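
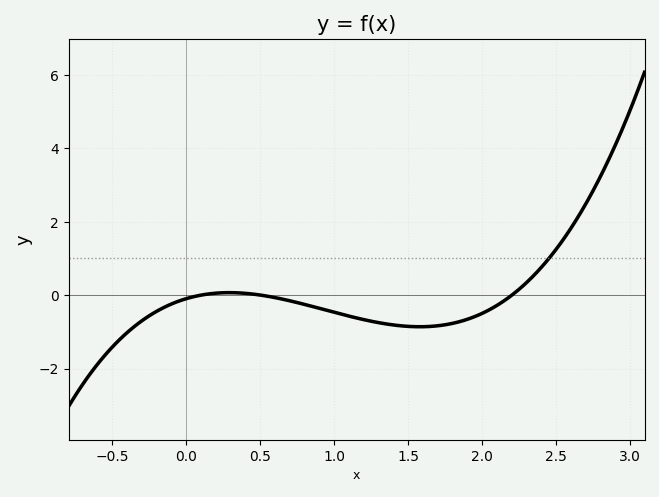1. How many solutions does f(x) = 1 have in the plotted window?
1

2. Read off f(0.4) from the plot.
0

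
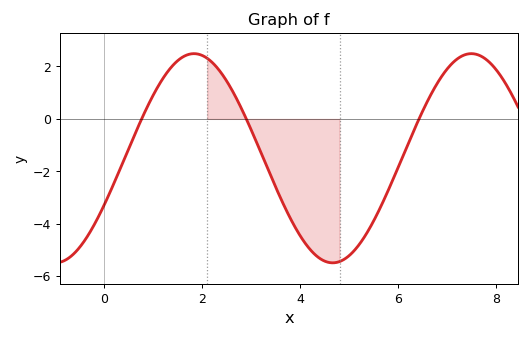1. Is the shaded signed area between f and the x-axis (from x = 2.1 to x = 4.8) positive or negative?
negative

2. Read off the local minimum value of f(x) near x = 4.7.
-5.4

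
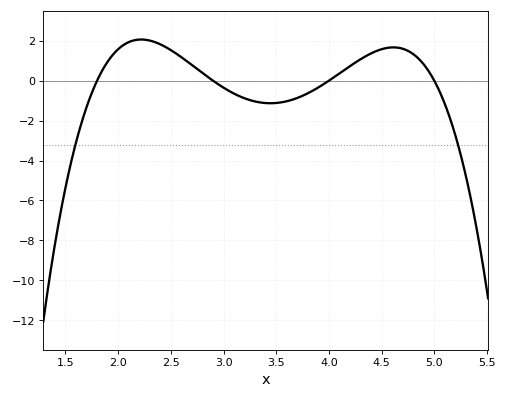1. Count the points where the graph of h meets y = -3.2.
2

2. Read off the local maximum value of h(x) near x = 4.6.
1.67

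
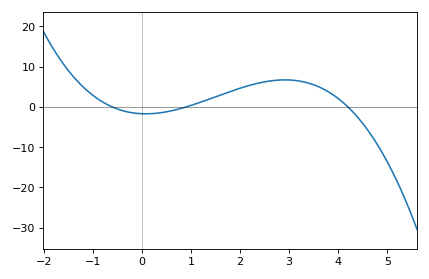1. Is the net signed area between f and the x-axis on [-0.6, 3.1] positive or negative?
positive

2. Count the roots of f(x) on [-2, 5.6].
3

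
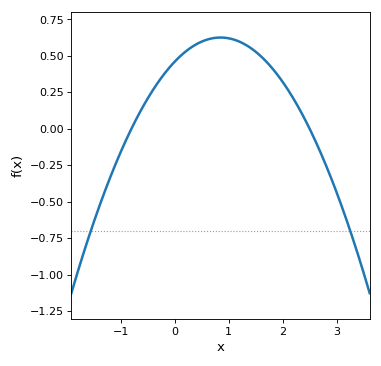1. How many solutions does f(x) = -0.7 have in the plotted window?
2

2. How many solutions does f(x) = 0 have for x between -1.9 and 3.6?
2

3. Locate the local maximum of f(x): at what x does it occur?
0.85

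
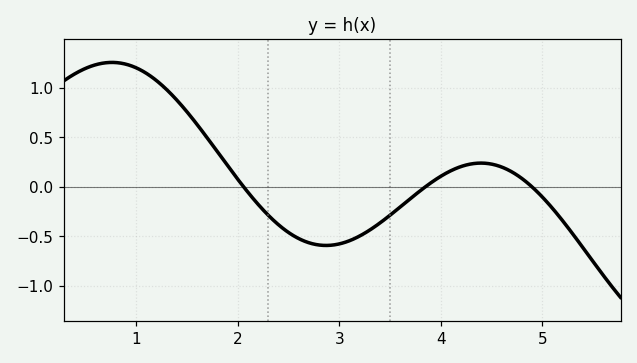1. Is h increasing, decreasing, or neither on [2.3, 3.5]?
neither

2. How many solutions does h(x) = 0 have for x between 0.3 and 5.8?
3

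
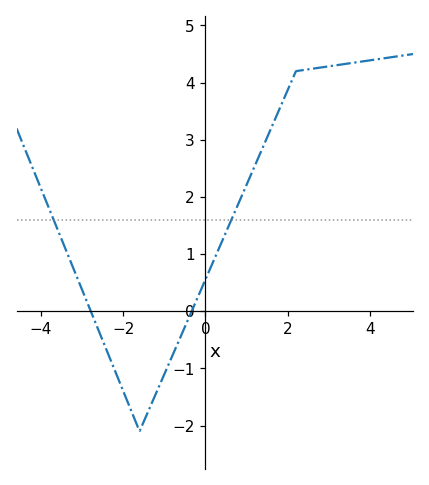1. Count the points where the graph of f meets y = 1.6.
2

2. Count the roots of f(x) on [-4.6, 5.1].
2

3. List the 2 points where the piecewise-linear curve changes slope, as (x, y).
(-1.6, -2.1); (2.2, 4.2)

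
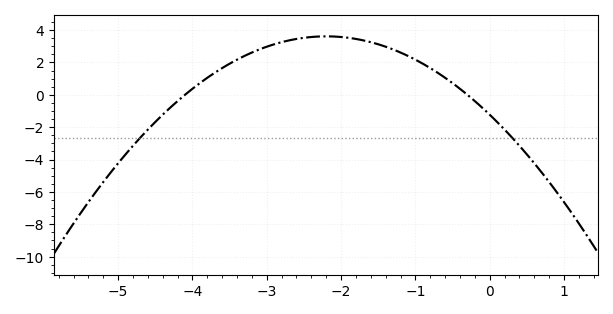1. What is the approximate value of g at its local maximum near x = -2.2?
3.6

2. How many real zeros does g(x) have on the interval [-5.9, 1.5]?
2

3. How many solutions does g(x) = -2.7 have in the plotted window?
2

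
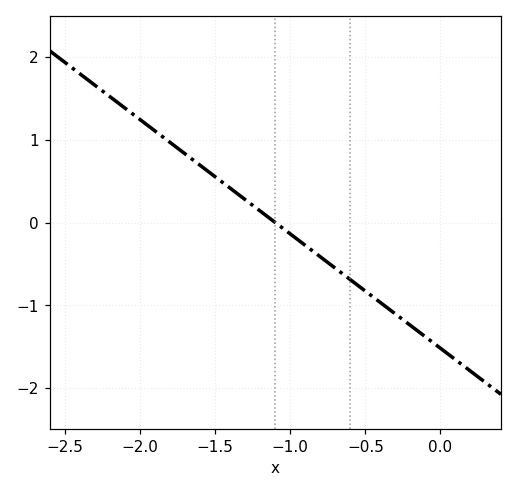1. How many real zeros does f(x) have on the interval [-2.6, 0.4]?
1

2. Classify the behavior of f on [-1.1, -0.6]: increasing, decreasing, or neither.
decreasing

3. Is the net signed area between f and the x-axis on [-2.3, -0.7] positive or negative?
positive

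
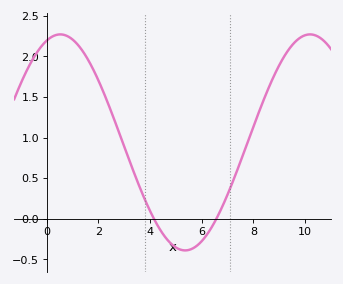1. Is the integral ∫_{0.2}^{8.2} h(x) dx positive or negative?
positive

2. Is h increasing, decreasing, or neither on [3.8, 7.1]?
neither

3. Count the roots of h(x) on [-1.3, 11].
2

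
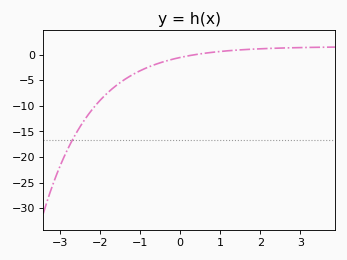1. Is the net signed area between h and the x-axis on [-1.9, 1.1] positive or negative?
negative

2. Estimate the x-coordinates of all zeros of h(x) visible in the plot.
0.4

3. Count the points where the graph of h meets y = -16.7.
1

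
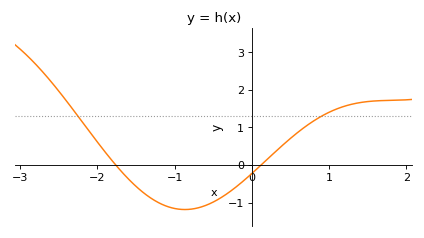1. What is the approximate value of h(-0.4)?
-0.9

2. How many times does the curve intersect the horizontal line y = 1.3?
2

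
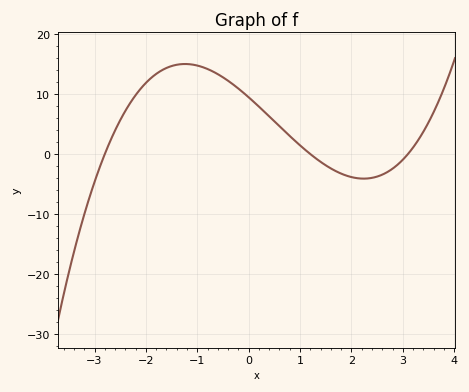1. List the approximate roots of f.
-2.8, 1.2, 3.1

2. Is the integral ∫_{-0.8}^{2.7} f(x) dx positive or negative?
positive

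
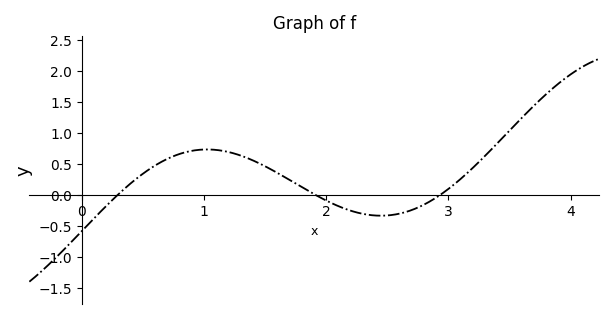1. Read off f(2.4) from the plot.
-0.35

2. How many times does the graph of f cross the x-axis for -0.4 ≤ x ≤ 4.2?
3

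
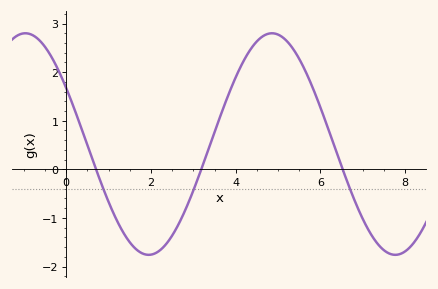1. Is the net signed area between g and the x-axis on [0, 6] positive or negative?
positive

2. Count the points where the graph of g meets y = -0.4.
3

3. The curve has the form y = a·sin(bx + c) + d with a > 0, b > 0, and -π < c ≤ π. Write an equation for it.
y = 2.28sin(1.08x + 2.61) + 0.52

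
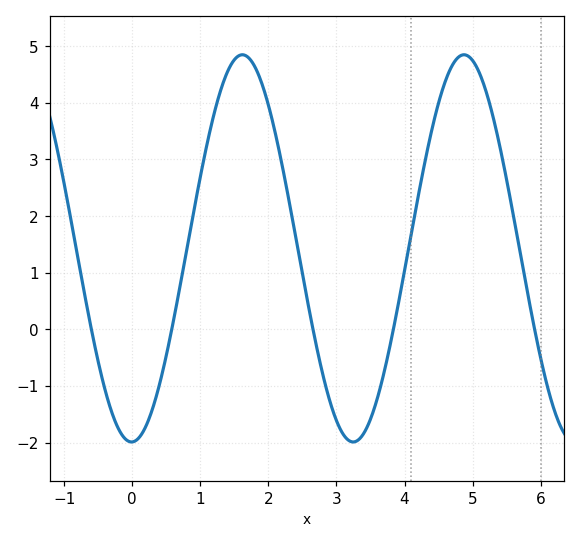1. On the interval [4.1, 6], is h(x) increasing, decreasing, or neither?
neither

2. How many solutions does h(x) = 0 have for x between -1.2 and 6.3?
5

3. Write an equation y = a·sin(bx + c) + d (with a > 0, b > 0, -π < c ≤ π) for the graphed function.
y = 3.42sin(1.9x - 1.6) + 1.43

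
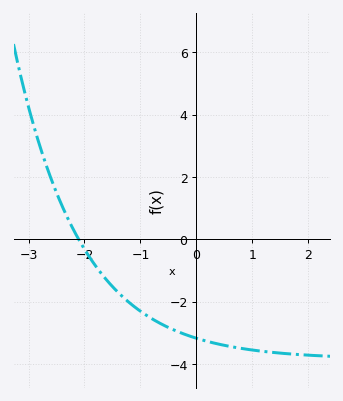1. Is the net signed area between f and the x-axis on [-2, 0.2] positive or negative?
negative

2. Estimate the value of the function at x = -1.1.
-2.17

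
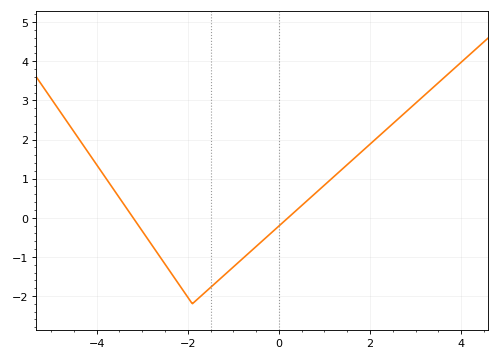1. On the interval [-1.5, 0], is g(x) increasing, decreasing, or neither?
increasing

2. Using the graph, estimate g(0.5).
0.311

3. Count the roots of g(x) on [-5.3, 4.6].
2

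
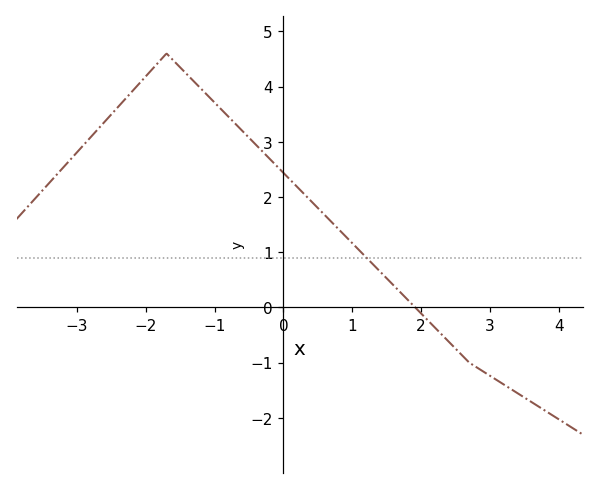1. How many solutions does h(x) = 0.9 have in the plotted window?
1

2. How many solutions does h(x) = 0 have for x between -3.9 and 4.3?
1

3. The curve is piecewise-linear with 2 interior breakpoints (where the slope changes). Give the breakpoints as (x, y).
(-1.7, 4.6); (2.7, -1)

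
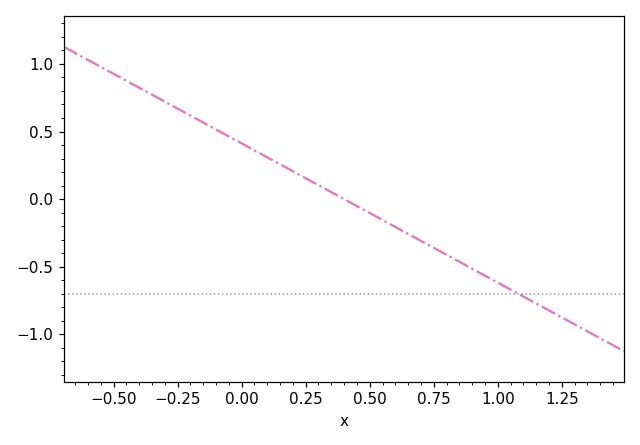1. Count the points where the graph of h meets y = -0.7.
1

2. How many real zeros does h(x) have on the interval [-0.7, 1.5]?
1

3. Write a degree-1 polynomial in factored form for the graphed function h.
y = -1.03(x - 0.4)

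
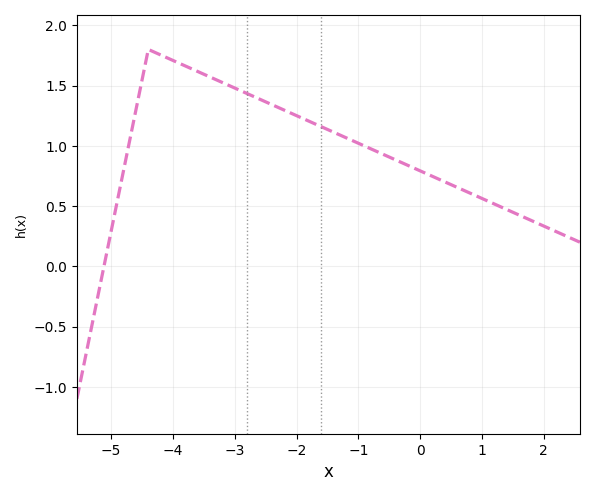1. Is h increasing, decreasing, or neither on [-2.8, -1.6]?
decreasing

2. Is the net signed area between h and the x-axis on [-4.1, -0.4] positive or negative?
positive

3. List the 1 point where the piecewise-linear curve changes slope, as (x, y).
(-4.4, 1.8)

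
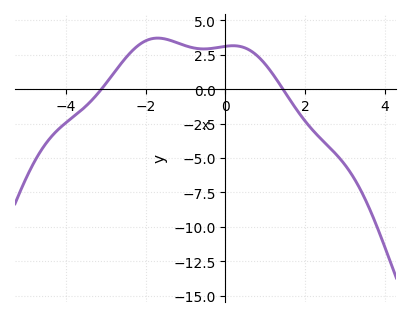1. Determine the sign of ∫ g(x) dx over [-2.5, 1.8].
positive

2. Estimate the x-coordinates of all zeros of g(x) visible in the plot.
-3.2, 1.4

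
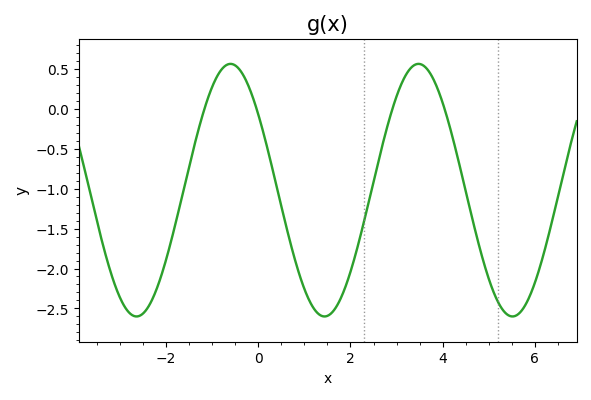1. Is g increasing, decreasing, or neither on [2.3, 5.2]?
neither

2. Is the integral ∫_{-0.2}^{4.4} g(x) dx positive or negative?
negative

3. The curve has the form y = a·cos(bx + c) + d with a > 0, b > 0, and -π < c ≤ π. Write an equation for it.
y = 1.58cos(1.54x + 0.93) - 1.02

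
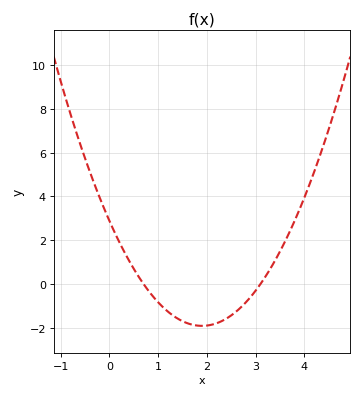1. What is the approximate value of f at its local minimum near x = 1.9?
-1.92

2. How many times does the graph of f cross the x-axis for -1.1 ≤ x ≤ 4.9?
2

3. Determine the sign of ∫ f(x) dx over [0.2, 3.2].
negative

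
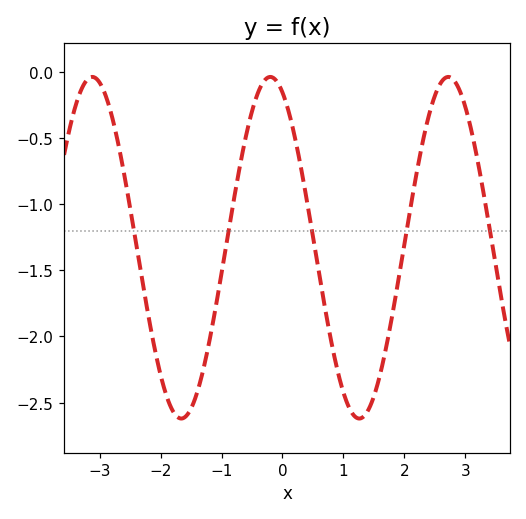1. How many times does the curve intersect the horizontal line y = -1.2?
5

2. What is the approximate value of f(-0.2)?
-0.04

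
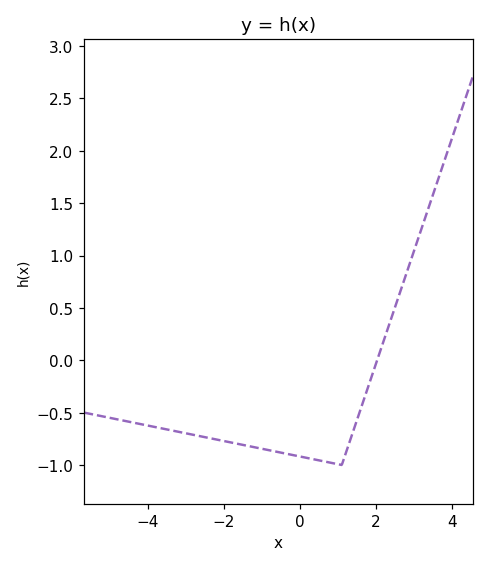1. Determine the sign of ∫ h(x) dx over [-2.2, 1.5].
negative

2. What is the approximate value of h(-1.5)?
-0.8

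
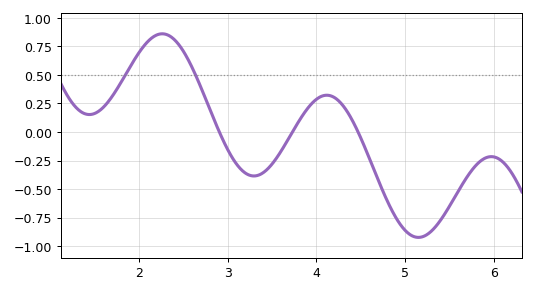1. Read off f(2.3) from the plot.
0.85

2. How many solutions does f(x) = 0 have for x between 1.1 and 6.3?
3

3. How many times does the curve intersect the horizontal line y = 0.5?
2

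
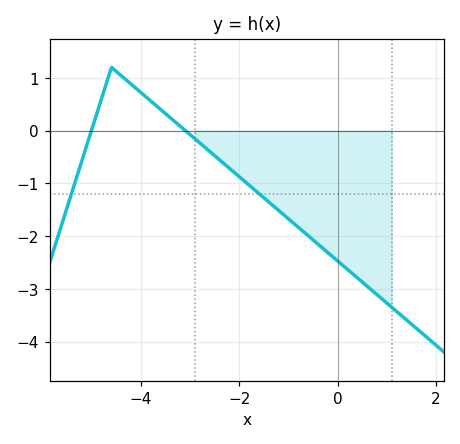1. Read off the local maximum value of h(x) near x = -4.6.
1.2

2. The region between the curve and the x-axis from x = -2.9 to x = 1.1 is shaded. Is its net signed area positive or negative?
negative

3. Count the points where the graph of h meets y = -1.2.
2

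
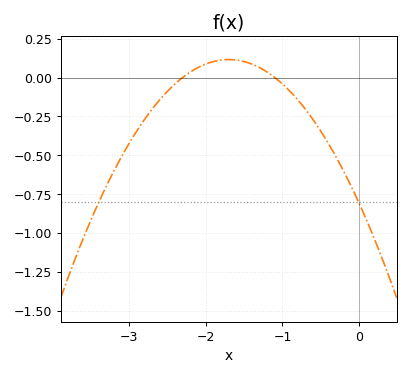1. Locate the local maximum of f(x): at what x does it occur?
-1.7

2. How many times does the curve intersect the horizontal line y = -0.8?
2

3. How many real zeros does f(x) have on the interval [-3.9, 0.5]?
2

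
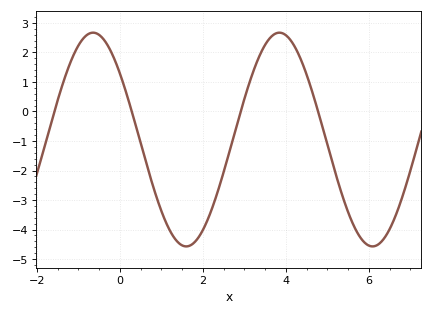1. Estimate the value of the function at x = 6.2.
-4.53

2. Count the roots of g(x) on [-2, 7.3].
4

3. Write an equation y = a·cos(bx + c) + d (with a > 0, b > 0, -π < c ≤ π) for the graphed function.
y = 3.62cos(1.4x + 0.902) - 0.95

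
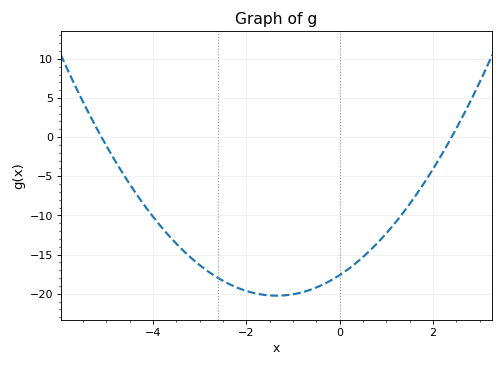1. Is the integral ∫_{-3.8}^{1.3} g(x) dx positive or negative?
negative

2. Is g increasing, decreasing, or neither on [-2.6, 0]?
neither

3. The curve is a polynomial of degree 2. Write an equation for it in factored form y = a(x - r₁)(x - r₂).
y = 1.44(x + 5.1)(x - 2.4)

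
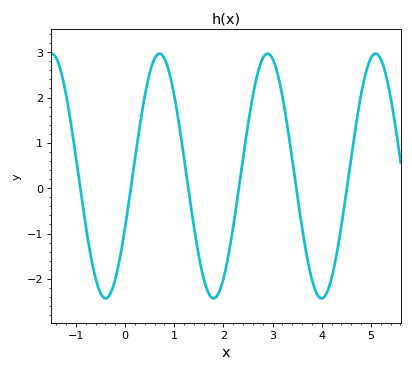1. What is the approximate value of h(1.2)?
0.646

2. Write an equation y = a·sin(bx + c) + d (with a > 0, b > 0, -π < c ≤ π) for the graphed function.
y = 2.7sin(2.86x - 0.43) + 0.27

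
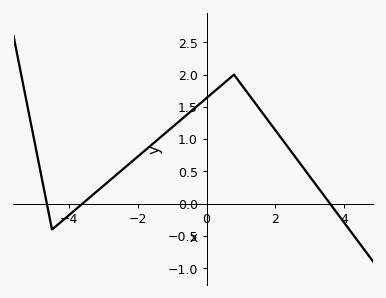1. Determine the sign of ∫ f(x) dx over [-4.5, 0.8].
positive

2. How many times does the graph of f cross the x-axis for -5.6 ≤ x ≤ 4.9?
3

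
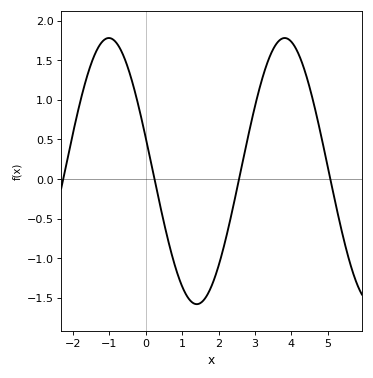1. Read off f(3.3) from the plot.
1.41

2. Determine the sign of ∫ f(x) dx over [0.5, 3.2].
negative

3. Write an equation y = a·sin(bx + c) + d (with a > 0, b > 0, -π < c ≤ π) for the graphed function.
y = 1.68sin(1.3x + 2.89) + 0.1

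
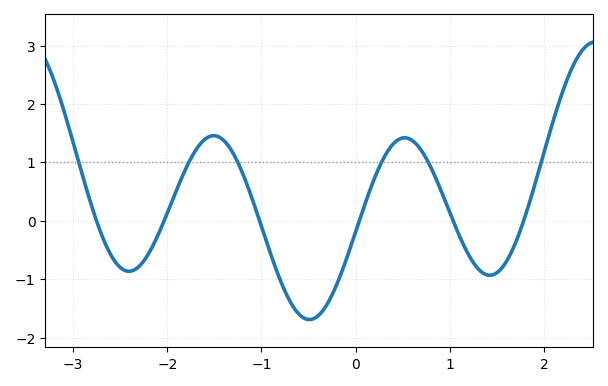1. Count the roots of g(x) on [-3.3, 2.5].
6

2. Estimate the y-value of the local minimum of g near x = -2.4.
-0.9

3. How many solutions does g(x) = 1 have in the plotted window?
6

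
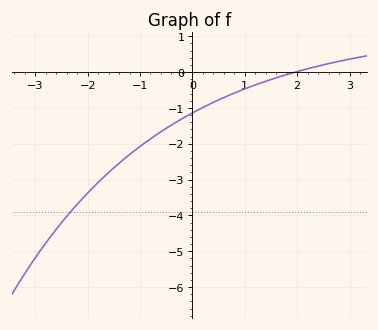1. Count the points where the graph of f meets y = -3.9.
1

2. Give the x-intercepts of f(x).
1.96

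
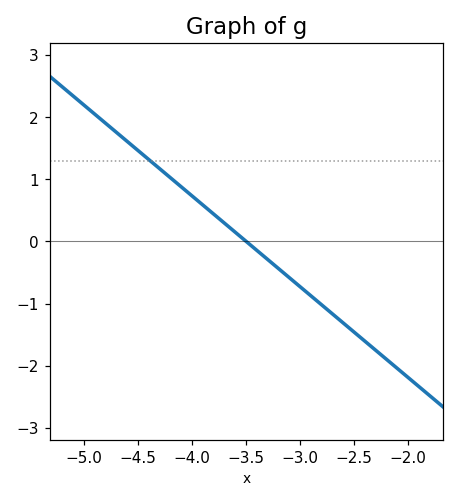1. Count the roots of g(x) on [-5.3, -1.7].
1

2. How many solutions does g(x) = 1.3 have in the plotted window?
1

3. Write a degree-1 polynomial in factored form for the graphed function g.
y = -1.46(x + 3.5)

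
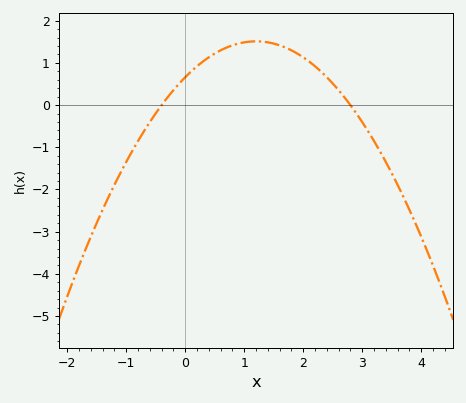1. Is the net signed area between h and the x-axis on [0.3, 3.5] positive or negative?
positive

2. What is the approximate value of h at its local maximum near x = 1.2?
1.51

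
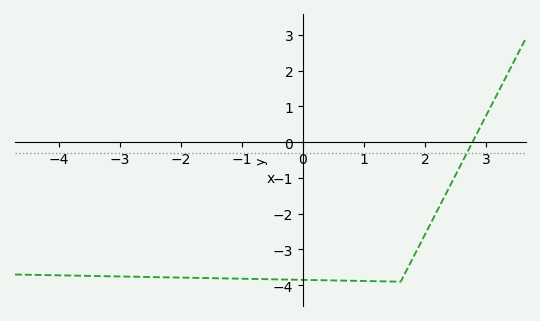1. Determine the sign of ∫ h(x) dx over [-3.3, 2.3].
negative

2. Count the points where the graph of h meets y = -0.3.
1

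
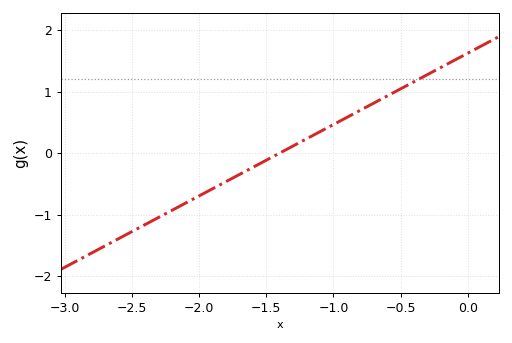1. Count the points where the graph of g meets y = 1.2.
1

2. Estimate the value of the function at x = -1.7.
-0.348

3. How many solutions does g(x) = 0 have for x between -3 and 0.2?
1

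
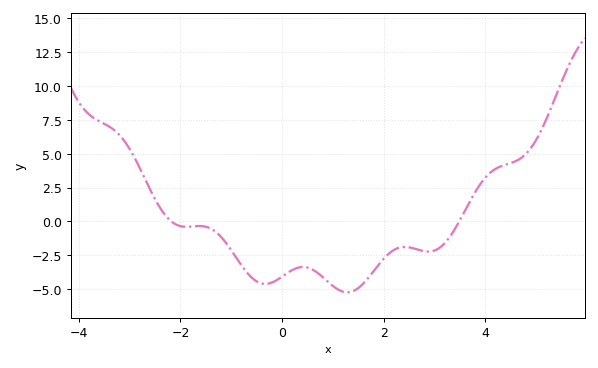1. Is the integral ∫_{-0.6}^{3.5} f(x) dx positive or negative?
negative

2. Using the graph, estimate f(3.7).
1.5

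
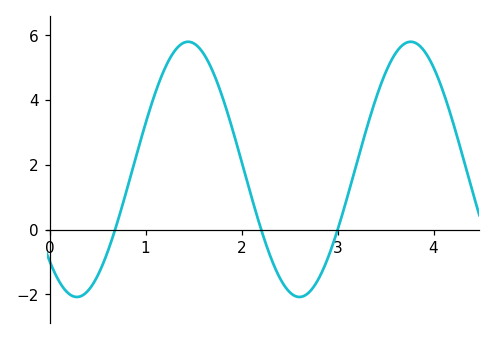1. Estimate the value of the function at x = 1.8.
4.1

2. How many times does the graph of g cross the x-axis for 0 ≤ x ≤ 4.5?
3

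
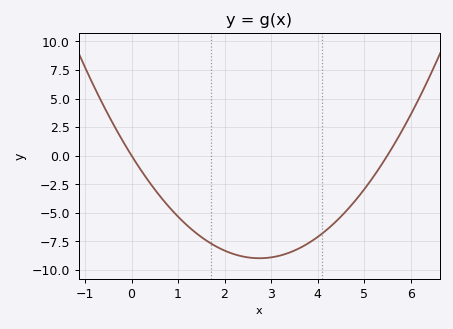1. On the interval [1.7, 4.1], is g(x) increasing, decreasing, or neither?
neither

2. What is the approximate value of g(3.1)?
-8.85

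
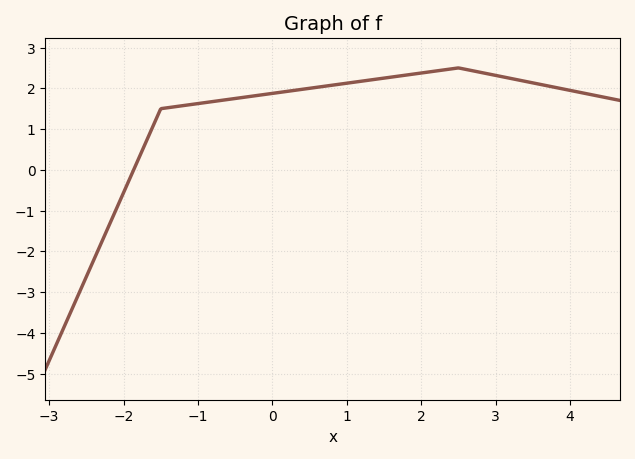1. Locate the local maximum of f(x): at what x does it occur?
2.6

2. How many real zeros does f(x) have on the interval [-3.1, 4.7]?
1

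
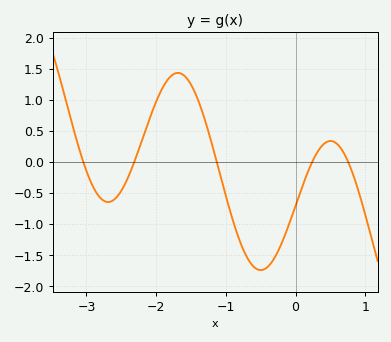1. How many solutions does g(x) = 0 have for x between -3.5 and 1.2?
5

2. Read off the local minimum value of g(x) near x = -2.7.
-0.65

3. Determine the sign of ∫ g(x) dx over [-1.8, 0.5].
negative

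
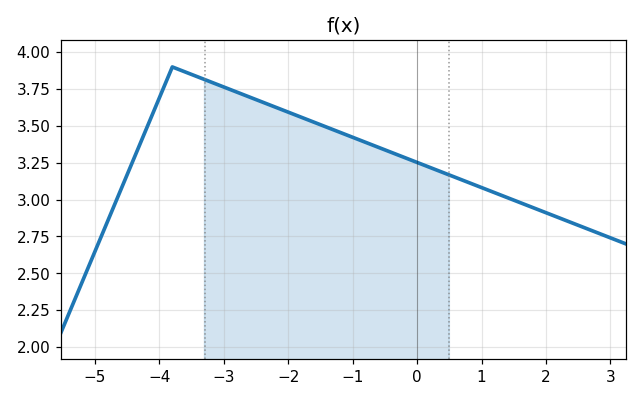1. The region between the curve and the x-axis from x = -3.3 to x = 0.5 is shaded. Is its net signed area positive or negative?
positive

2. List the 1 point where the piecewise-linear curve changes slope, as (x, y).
(-3.8, 3.9)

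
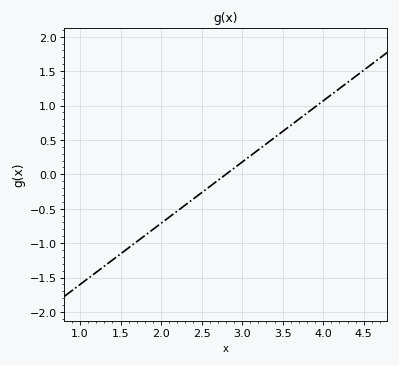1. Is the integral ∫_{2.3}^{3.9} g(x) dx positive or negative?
positive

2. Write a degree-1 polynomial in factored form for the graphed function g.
y = 0.89(x - 2.8)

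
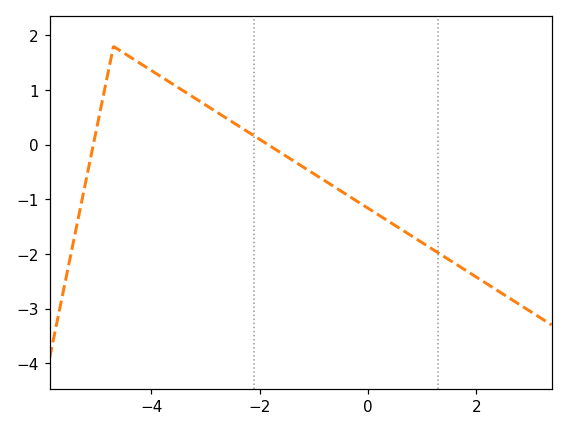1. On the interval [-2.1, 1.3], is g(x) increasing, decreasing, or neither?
decreasing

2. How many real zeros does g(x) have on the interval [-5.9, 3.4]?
2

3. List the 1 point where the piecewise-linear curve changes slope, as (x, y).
(-4.7, 1.8)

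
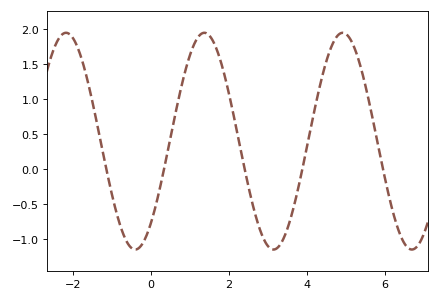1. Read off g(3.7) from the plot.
-0.455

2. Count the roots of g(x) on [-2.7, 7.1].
5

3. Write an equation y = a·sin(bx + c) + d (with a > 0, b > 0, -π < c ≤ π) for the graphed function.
y = 1.55sin(1.77x - 0.85) + 0.4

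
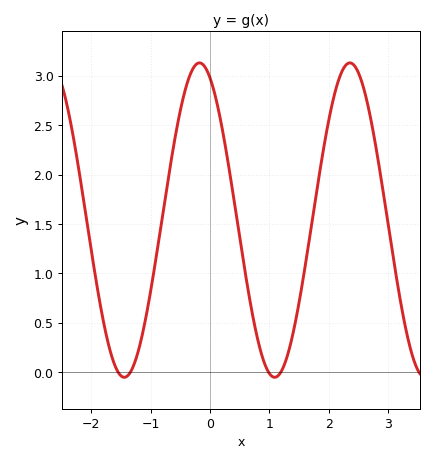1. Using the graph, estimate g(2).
2.55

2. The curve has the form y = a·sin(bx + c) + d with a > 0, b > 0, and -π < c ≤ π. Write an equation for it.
y = 1.59sin(2.48x + 2.01) + 1.54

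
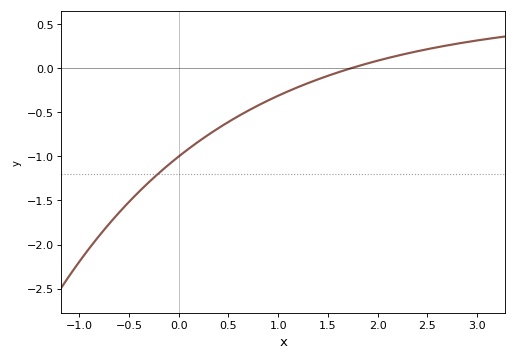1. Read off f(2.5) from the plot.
0.2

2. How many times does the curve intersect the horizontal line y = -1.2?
1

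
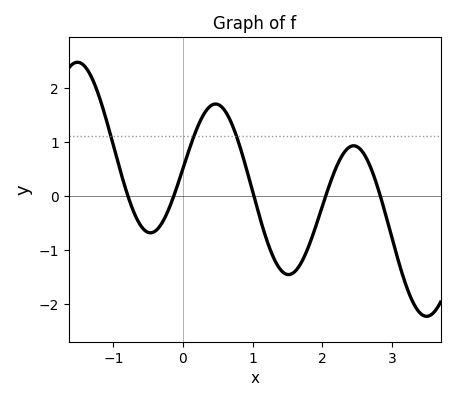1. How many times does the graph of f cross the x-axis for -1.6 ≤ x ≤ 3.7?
5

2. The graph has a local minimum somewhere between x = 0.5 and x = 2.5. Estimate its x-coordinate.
1.51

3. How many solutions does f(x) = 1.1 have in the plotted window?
3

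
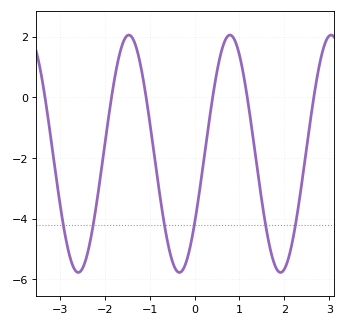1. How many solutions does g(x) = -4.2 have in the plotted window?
6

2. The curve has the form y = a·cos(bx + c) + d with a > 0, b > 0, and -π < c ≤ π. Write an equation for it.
y = 3.91cos(2.79x - 2.2) - 1.86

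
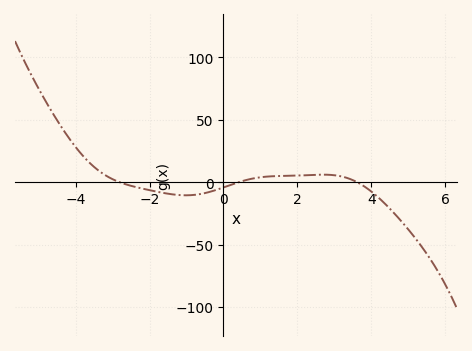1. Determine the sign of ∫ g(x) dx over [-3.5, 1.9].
negative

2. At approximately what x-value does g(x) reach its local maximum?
2.7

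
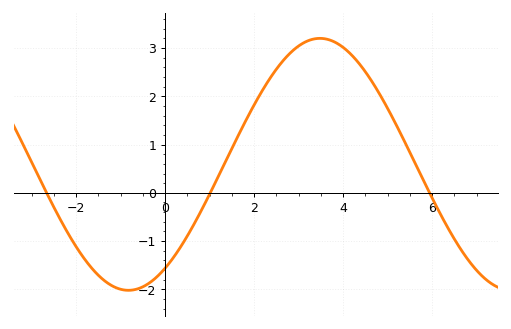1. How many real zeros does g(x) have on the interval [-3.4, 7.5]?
3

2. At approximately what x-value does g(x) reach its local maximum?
3.48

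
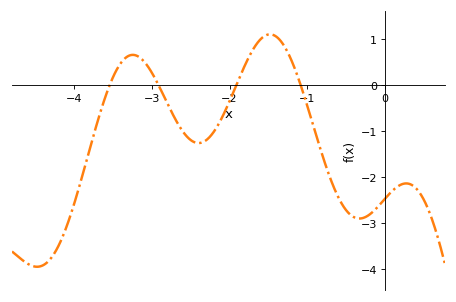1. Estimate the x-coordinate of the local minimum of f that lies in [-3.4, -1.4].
-2.4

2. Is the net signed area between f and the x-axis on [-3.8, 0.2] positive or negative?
negative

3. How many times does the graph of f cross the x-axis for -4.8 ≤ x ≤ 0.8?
4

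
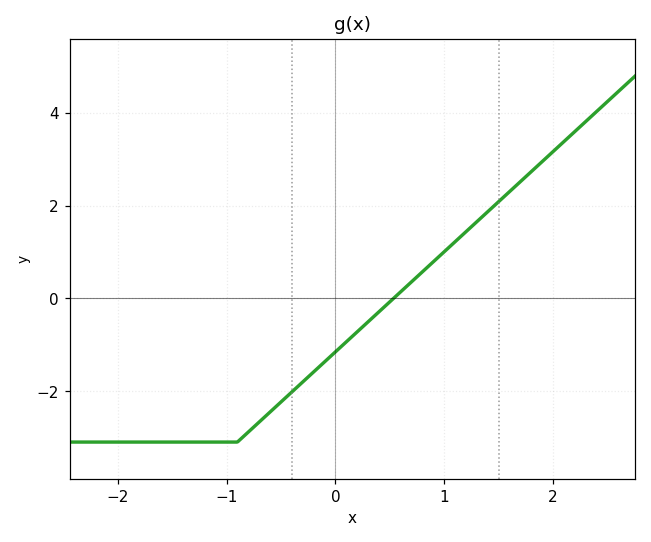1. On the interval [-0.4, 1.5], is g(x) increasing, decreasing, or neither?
increasing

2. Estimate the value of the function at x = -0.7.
-2.6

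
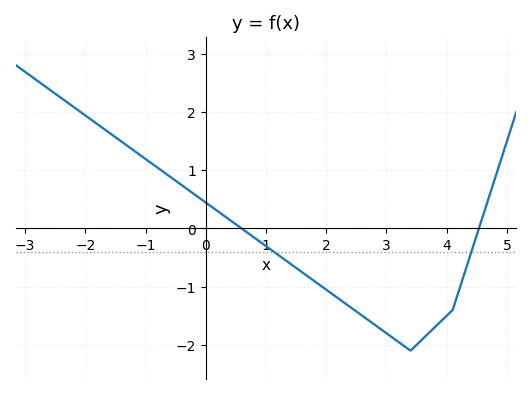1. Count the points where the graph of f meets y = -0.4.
2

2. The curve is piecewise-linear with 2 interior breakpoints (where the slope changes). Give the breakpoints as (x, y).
(3.4, -2.1); (4.1, -1.4)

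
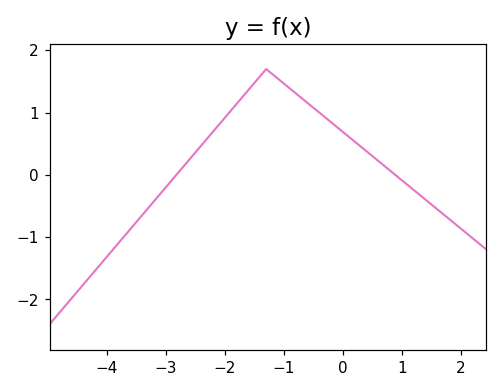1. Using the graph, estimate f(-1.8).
1.1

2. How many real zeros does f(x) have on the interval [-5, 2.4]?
2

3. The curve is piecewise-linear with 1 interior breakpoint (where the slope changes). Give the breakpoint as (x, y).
(-1.3, 1.7)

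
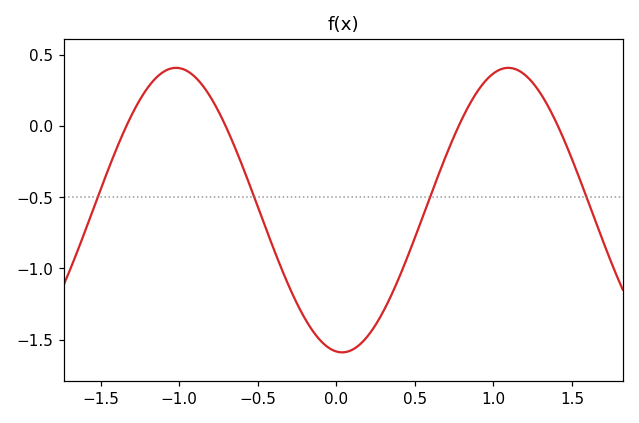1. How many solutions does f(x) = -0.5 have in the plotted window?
4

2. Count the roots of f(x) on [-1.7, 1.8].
4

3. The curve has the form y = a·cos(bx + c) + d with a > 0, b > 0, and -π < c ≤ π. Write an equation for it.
y = 1cos(3x + 3) - 0.59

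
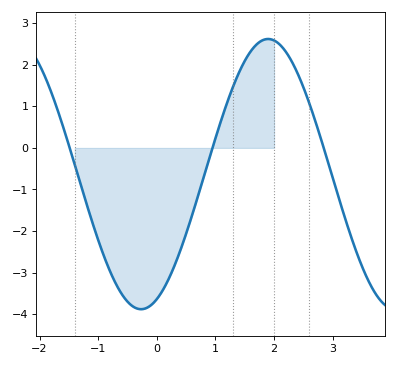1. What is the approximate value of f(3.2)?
-1.6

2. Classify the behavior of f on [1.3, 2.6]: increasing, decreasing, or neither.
neither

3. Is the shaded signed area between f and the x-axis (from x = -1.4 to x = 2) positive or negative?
negative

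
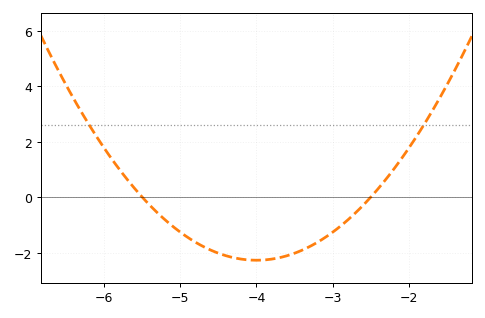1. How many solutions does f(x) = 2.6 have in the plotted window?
2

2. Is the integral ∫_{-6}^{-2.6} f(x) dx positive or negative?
negative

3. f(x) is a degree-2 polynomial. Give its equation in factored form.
y = 1.01(x + 5.5)(x + 2.5)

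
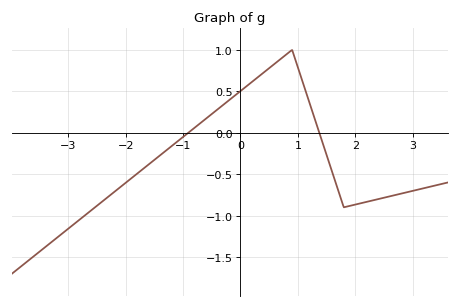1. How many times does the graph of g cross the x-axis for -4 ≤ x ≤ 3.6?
2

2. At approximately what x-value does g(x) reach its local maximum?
0.9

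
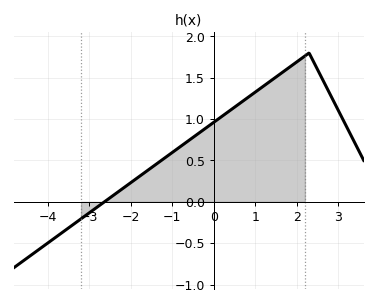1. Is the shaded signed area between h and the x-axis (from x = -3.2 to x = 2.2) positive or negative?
positive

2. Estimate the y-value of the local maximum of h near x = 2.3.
1.8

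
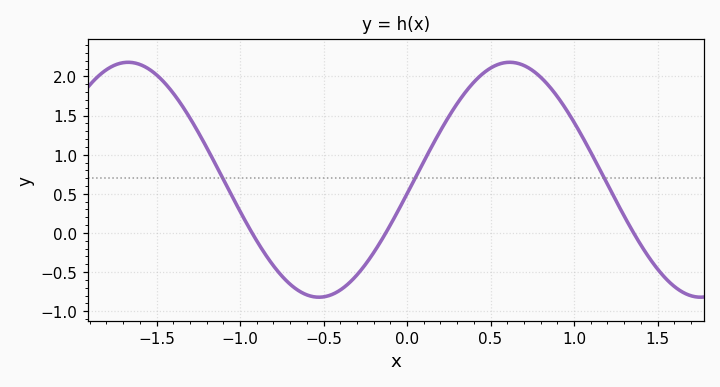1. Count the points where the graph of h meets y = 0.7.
3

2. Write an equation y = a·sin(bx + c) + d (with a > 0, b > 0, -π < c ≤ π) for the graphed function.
y = 1.5sin(2.75x - 0.12) + 0.68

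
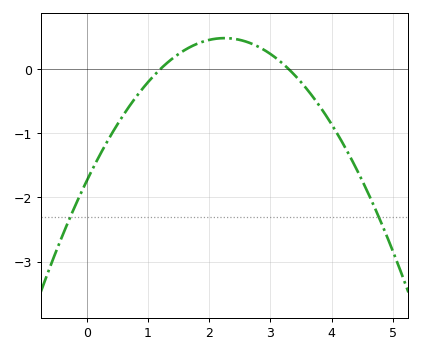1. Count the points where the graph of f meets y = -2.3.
2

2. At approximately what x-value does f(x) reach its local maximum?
2.25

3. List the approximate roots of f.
1.2, 3.3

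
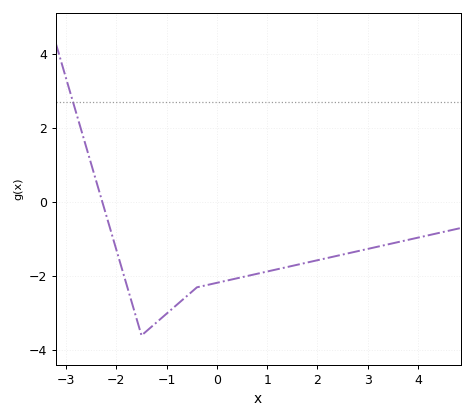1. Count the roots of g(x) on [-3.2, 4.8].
1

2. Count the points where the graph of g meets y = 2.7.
1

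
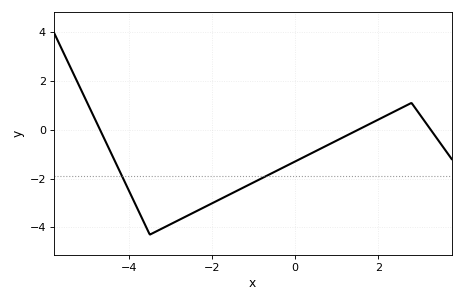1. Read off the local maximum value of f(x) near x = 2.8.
1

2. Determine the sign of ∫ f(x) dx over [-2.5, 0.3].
negative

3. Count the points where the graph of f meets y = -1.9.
2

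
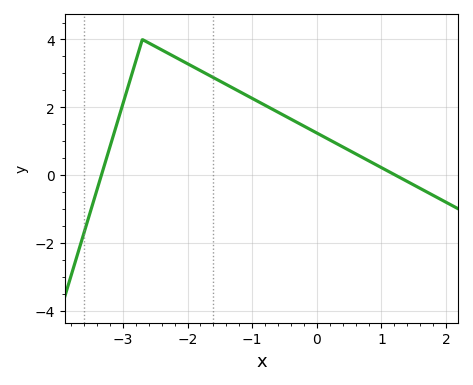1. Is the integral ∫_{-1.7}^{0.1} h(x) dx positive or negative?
positive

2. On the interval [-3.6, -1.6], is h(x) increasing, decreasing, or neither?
neither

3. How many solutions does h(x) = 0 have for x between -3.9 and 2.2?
2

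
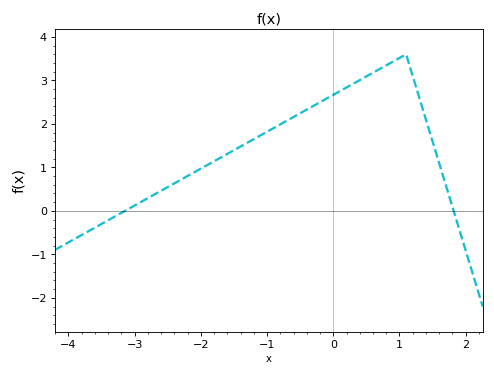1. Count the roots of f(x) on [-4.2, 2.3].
2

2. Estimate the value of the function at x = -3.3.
-0.1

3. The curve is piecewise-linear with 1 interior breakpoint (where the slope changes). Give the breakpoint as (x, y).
(1.1, 3.6)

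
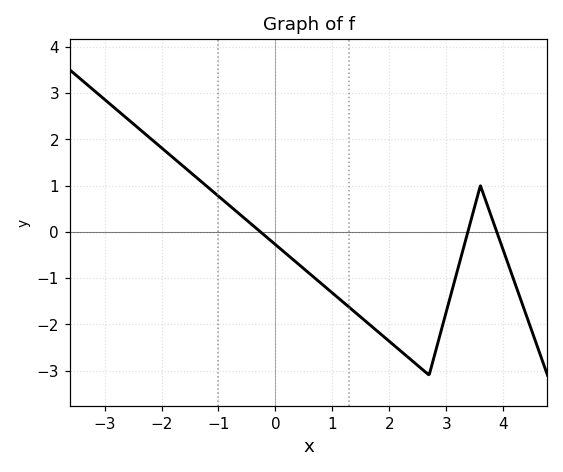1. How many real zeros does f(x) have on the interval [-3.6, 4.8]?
3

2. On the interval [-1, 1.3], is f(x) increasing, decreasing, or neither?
decreasing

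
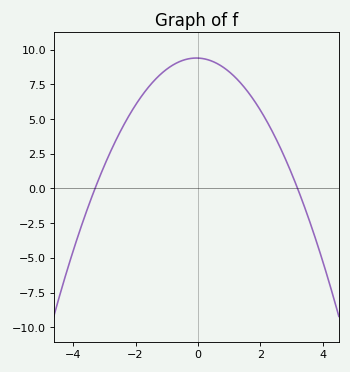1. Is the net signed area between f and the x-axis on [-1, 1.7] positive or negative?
positive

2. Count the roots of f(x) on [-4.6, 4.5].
2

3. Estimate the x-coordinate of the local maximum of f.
-0.05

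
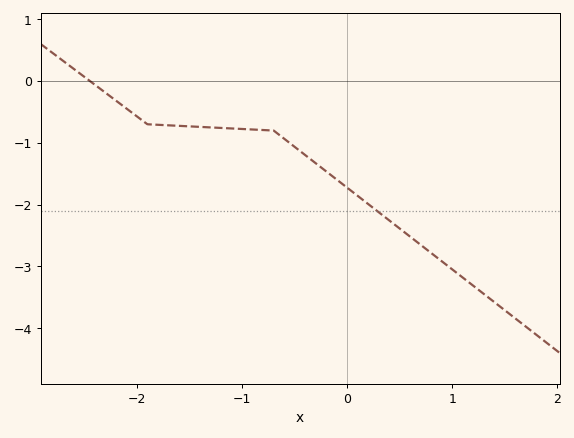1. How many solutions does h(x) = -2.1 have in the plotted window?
1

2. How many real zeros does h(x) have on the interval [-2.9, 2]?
1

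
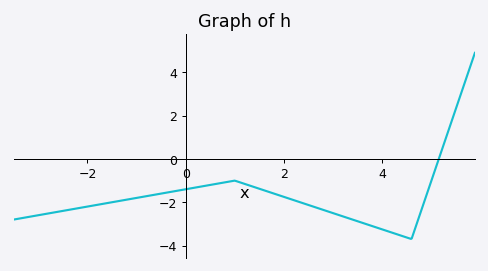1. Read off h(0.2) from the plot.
-1.32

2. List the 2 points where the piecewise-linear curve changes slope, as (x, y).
(1, -1); (4.6, -3.7)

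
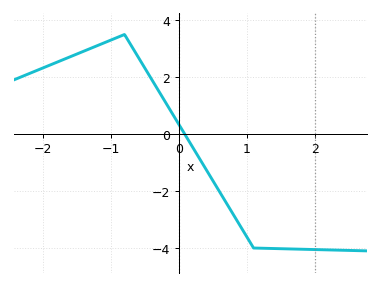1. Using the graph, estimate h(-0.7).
3.2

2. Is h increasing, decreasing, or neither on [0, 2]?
decreasing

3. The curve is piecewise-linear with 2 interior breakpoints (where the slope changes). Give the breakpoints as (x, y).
(-0.8, 3.5); (1.1, -4)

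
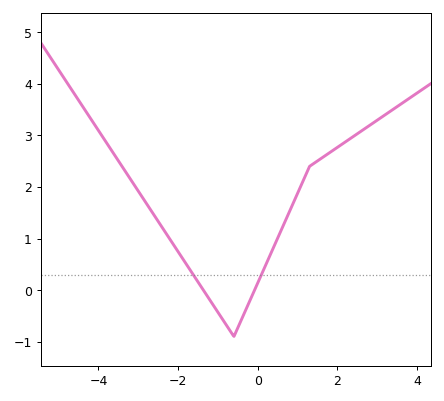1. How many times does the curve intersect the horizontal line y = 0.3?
2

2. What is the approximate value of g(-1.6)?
0.3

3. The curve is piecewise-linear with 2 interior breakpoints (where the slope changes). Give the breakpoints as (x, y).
(-0.6, -0.9); (1.3, 2.4)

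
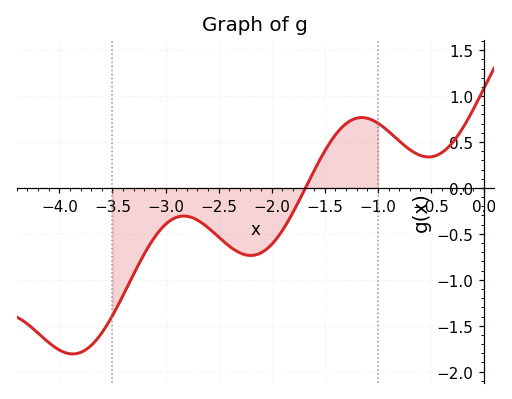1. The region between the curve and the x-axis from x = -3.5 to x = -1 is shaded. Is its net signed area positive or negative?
negative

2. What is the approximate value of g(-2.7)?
-0.35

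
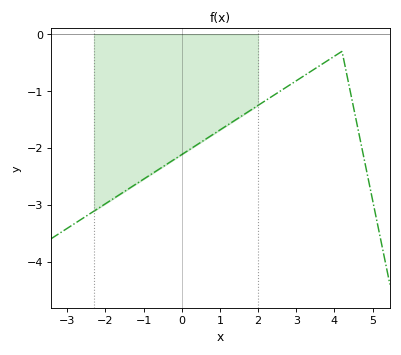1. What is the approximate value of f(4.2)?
-0.3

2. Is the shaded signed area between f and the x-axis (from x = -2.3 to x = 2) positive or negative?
negative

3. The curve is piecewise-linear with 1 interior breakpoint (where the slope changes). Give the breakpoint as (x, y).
(4.2, -0.3)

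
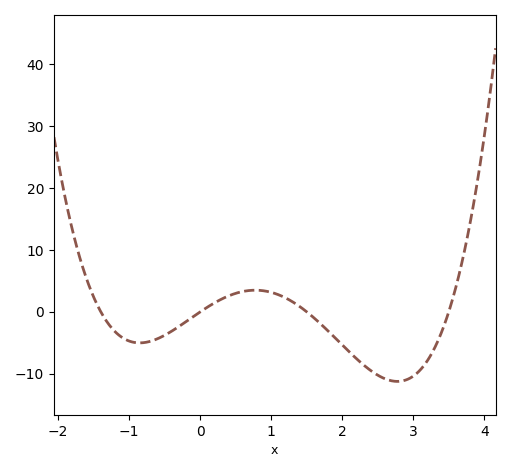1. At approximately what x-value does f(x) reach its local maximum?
0.776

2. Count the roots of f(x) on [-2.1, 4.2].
4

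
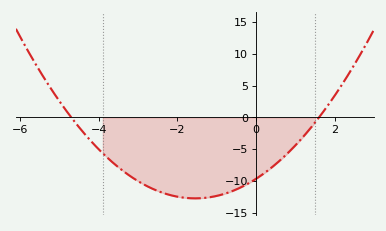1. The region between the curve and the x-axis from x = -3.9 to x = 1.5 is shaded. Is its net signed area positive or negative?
negative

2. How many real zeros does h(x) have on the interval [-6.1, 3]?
2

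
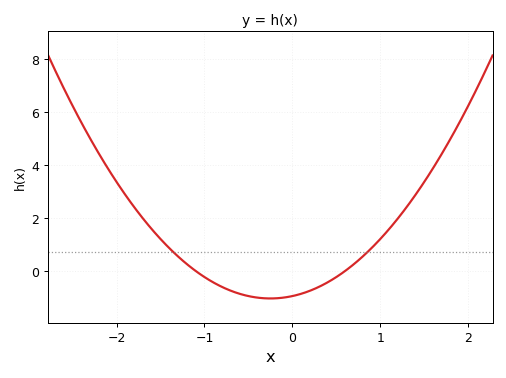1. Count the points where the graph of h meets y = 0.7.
2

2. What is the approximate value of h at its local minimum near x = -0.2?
-1.04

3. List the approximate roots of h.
-1.1, 0.6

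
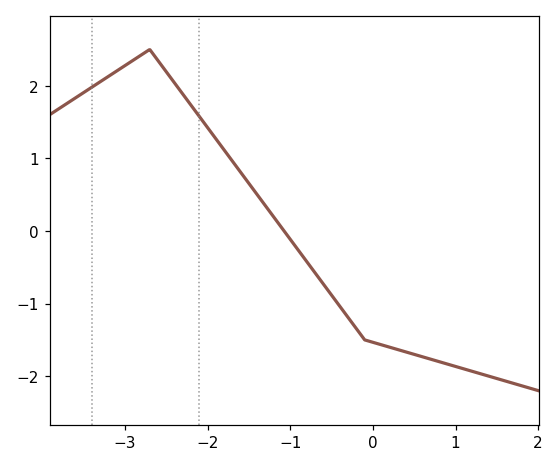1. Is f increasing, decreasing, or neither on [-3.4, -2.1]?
neither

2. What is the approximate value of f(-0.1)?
-1.5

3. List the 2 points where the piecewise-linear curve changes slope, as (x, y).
(-2.7, 2.5); (-0.1, -1.5)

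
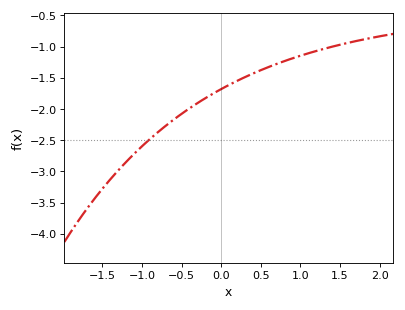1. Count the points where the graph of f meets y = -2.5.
1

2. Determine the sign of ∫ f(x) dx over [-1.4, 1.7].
negative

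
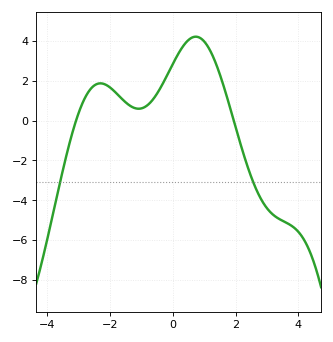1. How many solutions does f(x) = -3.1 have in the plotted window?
2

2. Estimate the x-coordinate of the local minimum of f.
-1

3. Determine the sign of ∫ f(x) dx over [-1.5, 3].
positive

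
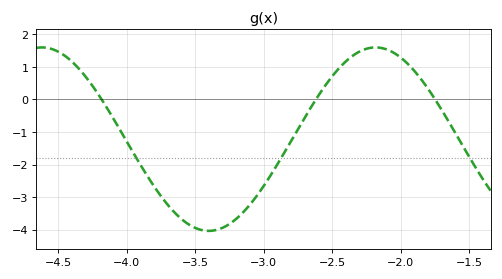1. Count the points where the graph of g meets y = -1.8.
3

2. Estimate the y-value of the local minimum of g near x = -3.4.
-4.04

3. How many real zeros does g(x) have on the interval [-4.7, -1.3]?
3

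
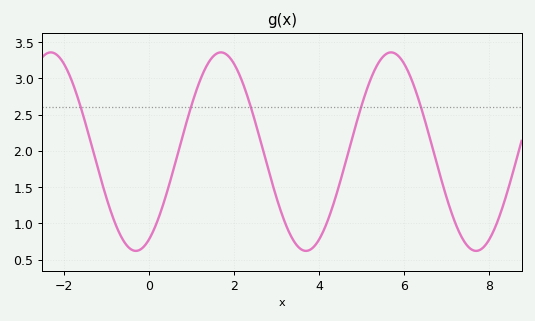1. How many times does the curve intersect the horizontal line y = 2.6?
5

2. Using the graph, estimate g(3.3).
0.9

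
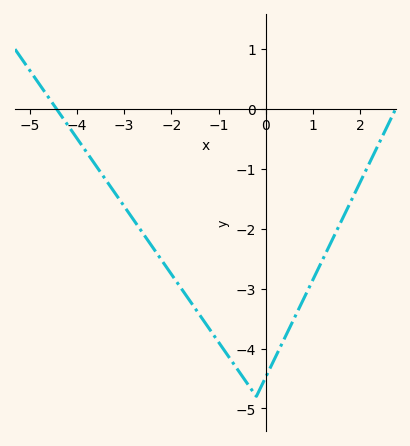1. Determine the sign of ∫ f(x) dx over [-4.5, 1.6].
negative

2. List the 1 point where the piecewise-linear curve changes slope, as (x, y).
(-0.2, -4.8)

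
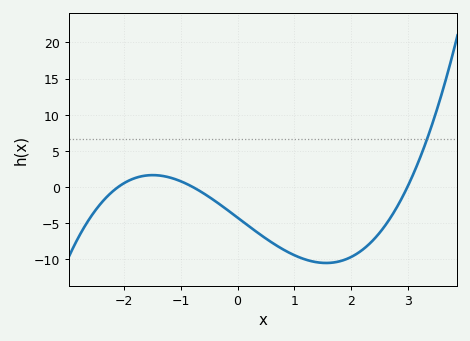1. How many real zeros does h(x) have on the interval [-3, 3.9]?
3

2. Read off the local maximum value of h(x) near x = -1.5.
1.61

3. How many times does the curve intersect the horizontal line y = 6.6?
1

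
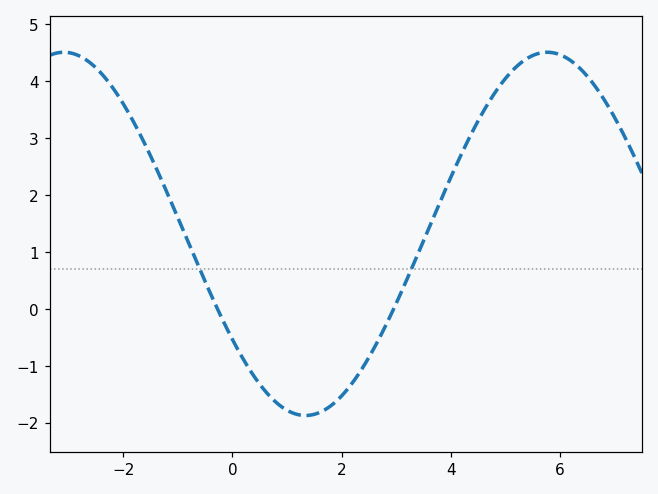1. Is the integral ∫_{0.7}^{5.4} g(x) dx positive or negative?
positive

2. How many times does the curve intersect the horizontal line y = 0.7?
2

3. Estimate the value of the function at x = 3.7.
1.66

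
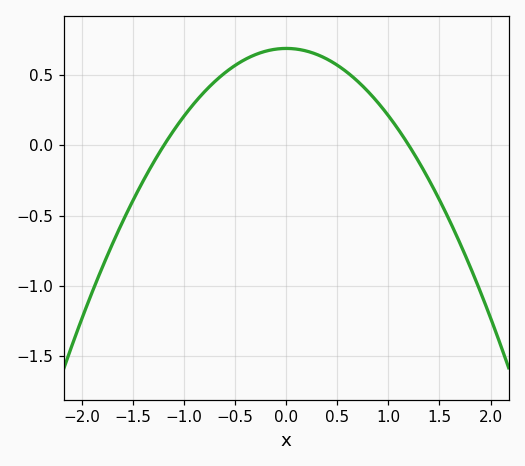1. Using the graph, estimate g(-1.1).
0.1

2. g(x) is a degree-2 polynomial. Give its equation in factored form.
y = -0.48(x + 1.2)(x - 1.2)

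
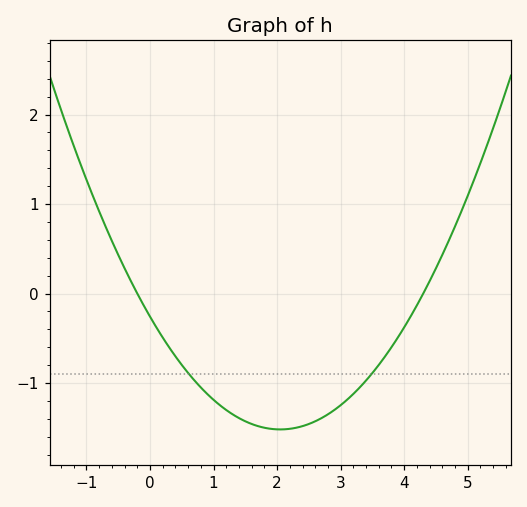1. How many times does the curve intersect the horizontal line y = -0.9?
2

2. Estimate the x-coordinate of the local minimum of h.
2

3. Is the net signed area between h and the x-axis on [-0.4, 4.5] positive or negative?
negative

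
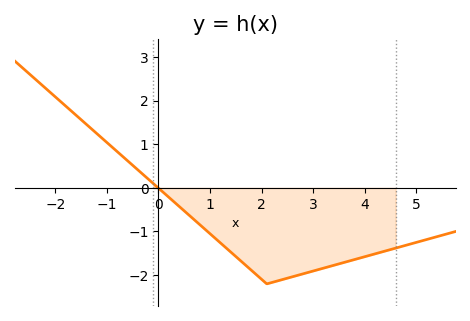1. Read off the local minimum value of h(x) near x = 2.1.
-2.2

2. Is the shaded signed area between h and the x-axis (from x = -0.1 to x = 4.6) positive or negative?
negative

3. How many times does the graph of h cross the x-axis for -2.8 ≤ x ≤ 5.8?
1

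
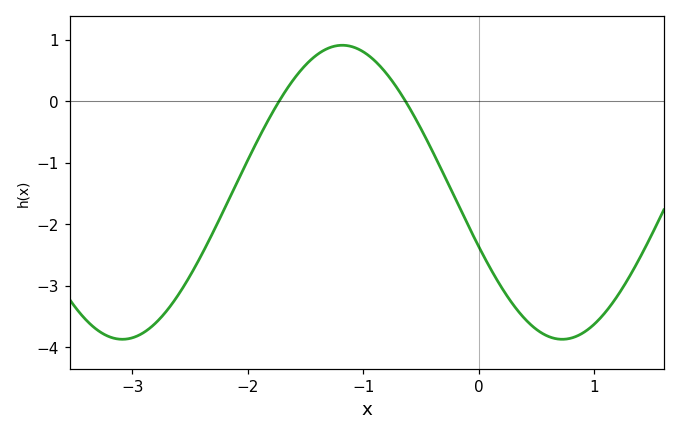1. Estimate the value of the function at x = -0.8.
0.5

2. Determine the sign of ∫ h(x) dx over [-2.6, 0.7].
negative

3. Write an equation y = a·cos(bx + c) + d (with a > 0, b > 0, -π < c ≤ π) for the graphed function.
y = 2.39cos(1.6x + 2) - 1.48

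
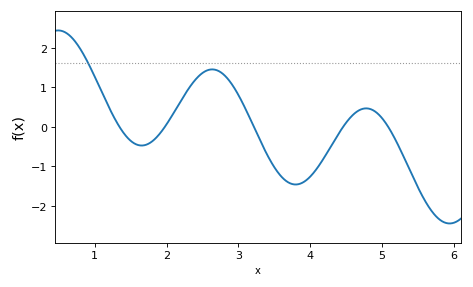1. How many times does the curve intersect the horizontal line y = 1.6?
1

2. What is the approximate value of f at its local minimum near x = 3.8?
-1.5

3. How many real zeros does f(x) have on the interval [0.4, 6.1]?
5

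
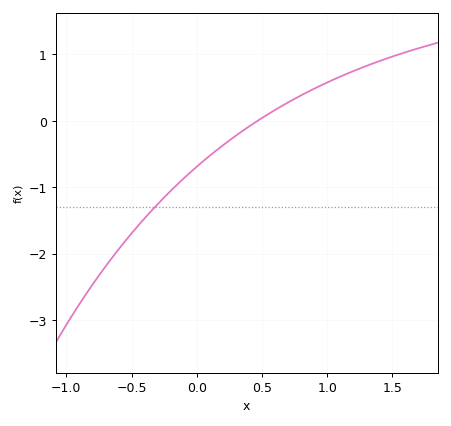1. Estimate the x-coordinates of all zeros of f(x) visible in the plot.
0.45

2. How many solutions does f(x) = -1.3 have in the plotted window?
1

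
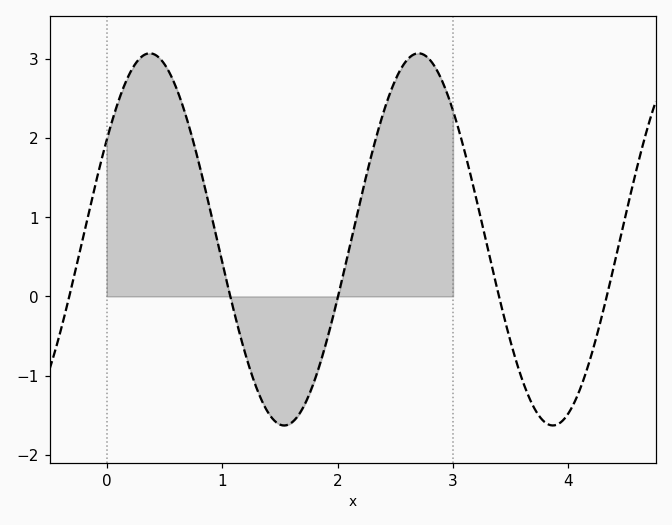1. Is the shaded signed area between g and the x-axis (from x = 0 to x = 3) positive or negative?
positive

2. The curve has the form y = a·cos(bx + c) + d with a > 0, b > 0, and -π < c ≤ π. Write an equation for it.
y = 2.35cos(2.7x - 1.01) + 0.72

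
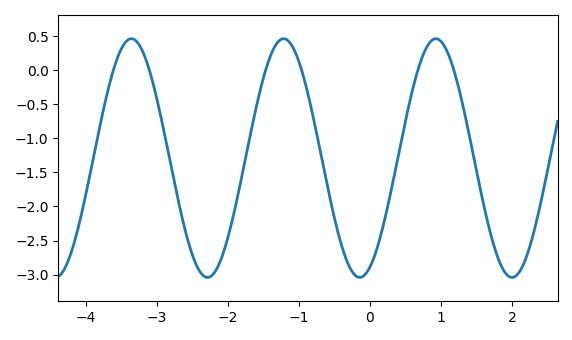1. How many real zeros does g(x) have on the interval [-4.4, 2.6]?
6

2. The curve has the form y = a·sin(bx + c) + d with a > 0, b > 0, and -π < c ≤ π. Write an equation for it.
y = 1.75sin(2.93x - 1.15) - 1.29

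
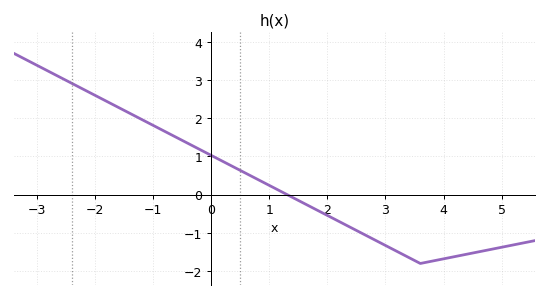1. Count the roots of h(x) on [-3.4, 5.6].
1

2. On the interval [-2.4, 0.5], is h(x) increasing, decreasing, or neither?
decreasing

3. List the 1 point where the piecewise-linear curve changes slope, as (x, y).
(3.6, -1.8)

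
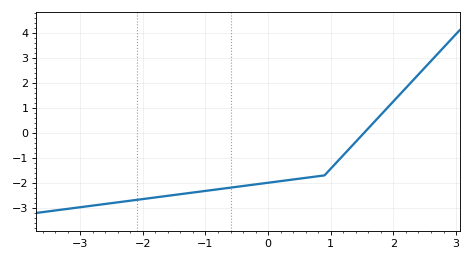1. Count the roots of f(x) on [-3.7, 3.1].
1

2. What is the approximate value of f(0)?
-1.99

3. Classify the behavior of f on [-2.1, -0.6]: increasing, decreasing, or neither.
increasing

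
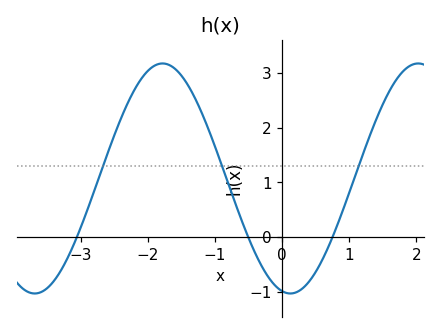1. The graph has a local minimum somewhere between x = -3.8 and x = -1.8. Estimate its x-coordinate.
-3.69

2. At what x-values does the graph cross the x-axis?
-3.06, -0.506, 0.75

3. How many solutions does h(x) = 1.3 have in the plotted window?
3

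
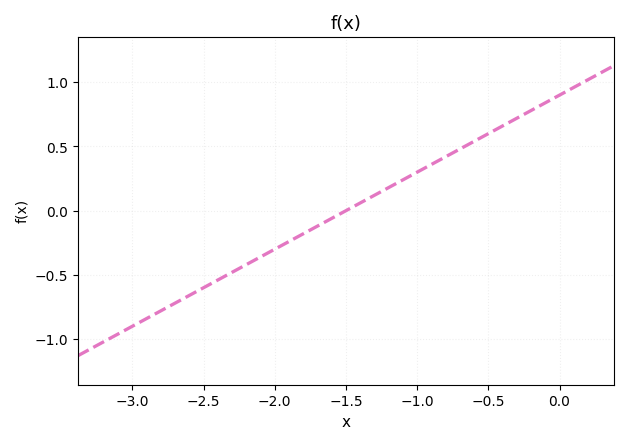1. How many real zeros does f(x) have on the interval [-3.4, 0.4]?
1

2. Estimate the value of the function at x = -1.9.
-0.25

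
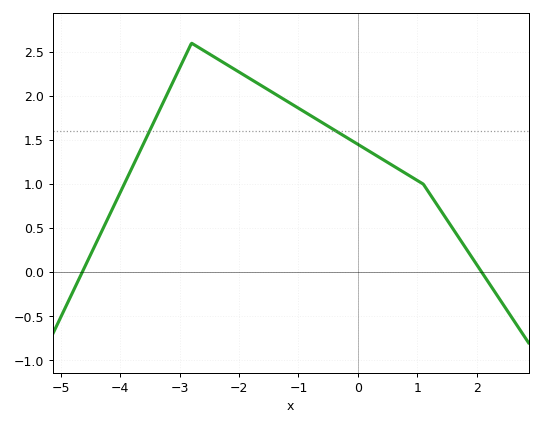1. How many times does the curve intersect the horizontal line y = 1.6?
2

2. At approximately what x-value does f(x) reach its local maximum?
-2.8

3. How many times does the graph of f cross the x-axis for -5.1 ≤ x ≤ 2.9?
2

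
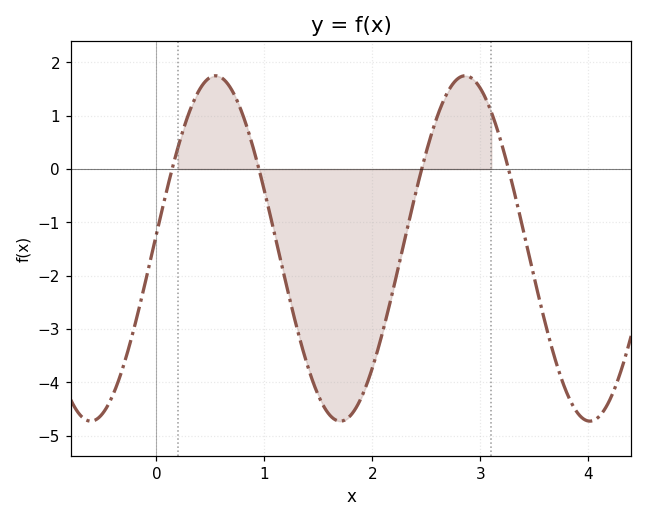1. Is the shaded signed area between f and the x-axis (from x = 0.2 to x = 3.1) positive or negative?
negative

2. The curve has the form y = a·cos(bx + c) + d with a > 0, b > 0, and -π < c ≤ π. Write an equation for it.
y = 3.24cos(2.7x - 1.5) - 1.49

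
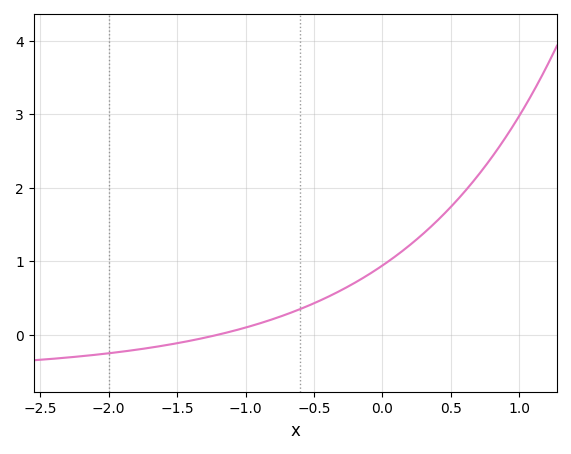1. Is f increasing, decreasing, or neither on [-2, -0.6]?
increasing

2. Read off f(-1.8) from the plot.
-0.2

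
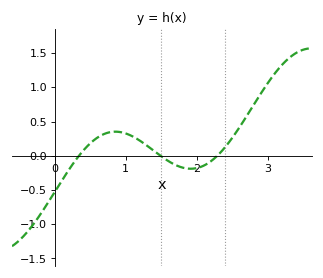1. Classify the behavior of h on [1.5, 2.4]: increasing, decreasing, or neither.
neither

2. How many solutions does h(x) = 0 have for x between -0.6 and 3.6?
3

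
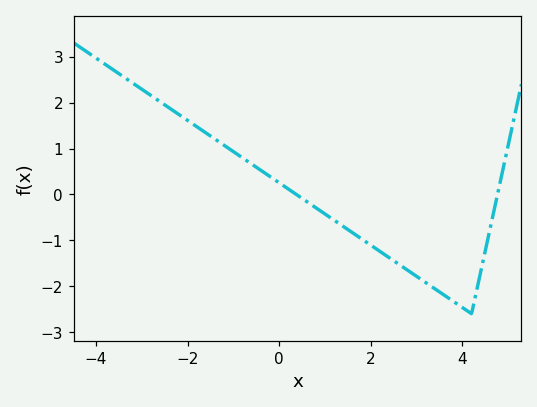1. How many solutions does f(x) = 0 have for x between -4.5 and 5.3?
2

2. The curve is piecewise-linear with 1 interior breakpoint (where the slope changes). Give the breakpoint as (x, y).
(4.2, -2.6)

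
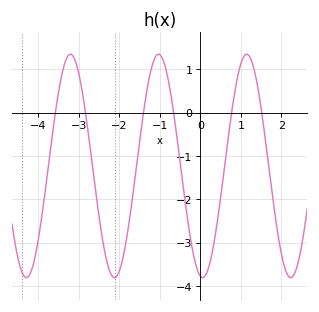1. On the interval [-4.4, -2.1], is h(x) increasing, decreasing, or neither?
neither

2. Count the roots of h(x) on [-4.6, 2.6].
6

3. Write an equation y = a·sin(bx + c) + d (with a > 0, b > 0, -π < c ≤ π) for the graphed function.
y = 2.58sin(2.9x - 1.7) - 1.23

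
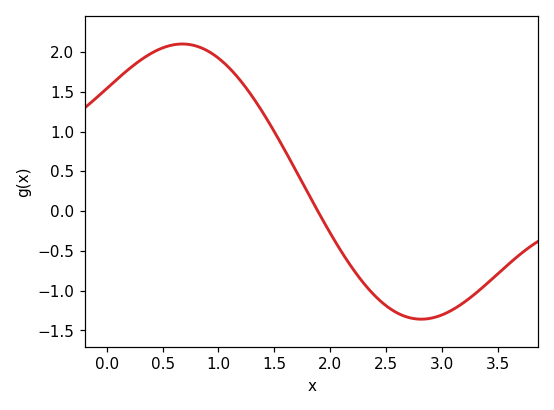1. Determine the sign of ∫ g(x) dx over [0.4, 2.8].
positive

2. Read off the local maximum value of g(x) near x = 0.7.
2.1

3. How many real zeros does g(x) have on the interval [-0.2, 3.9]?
1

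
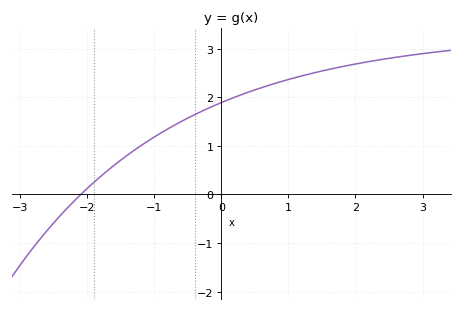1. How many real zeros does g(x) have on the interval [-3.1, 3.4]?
1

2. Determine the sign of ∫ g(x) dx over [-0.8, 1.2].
positive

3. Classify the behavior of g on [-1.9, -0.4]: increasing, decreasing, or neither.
increasing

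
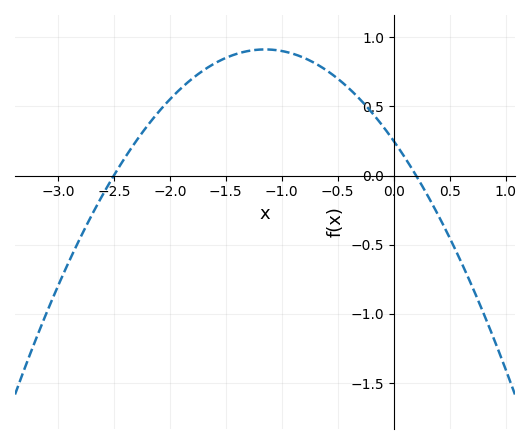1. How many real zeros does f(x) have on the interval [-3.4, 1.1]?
2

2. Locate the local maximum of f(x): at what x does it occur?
-1.1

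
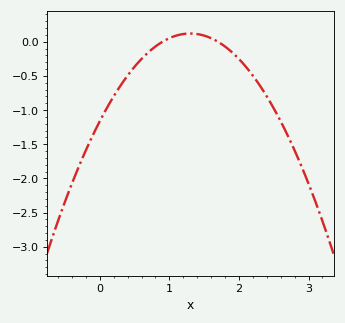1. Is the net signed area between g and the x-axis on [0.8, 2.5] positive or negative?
negative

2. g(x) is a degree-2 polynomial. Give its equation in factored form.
y = -0.76(x - 0.9)(x - 1.7)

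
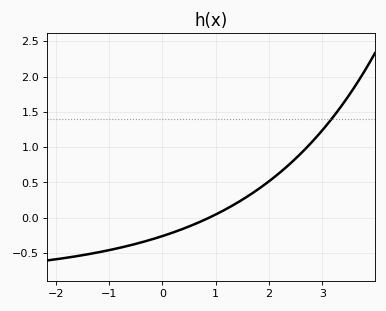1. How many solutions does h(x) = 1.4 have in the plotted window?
1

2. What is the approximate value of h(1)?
0.05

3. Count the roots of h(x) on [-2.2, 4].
1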